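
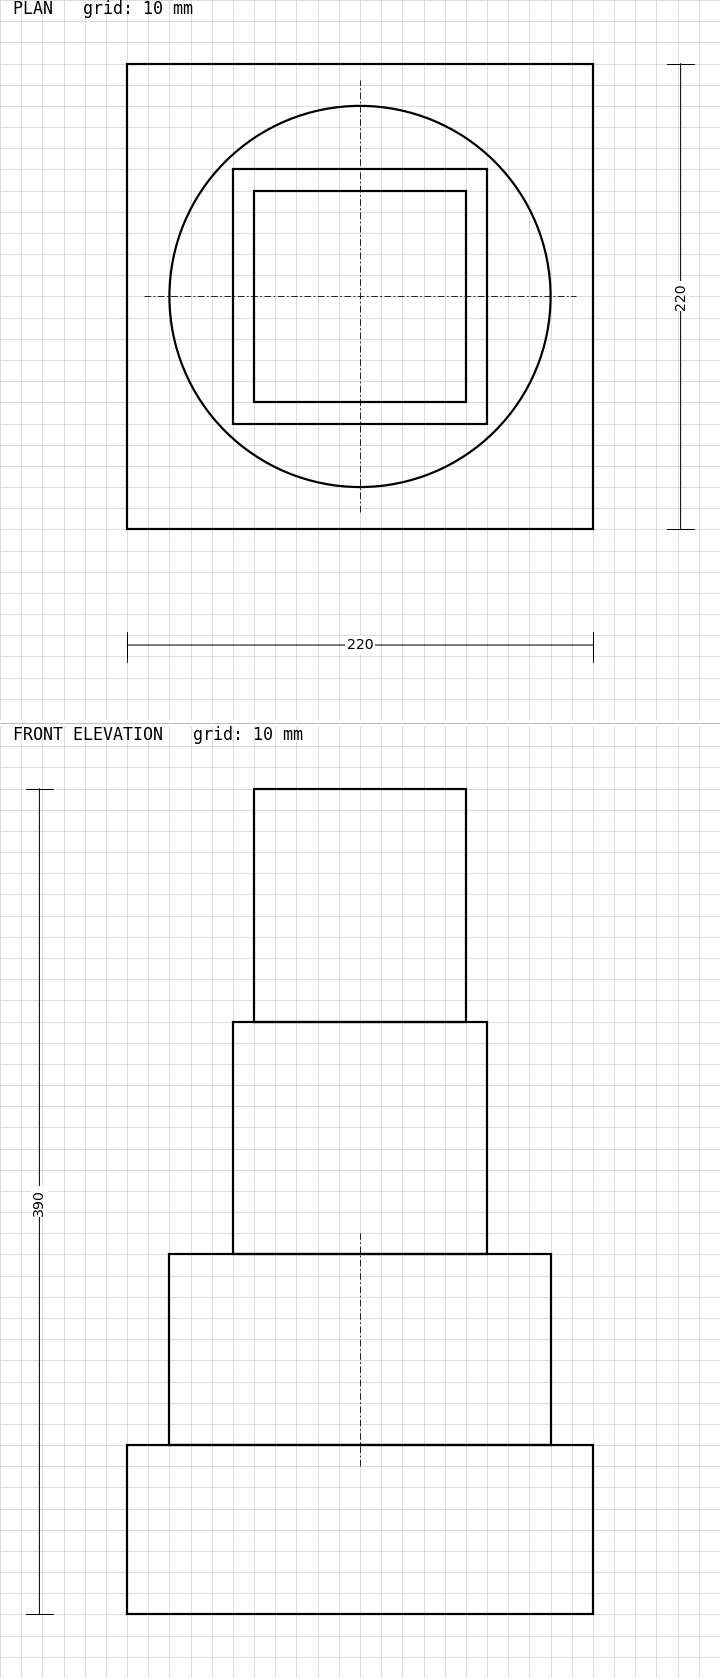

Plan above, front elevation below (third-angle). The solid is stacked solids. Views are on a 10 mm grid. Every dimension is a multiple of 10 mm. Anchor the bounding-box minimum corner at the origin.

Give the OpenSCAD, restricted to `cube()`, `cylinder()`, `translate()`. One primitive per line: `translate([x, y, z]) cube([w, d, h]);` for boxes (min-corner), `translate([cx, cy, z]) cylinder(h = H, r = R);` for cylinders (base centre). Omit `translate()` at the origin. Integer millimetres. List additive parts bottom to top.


cube([220, 220, 80]);
translate([110, 110, 80]) cylinder(h = 90, r = 90);
translate([50, 50, 170]) cube([120, 120, 110]);
translate([60, 60, 280]) cube([100, 100, 110]);


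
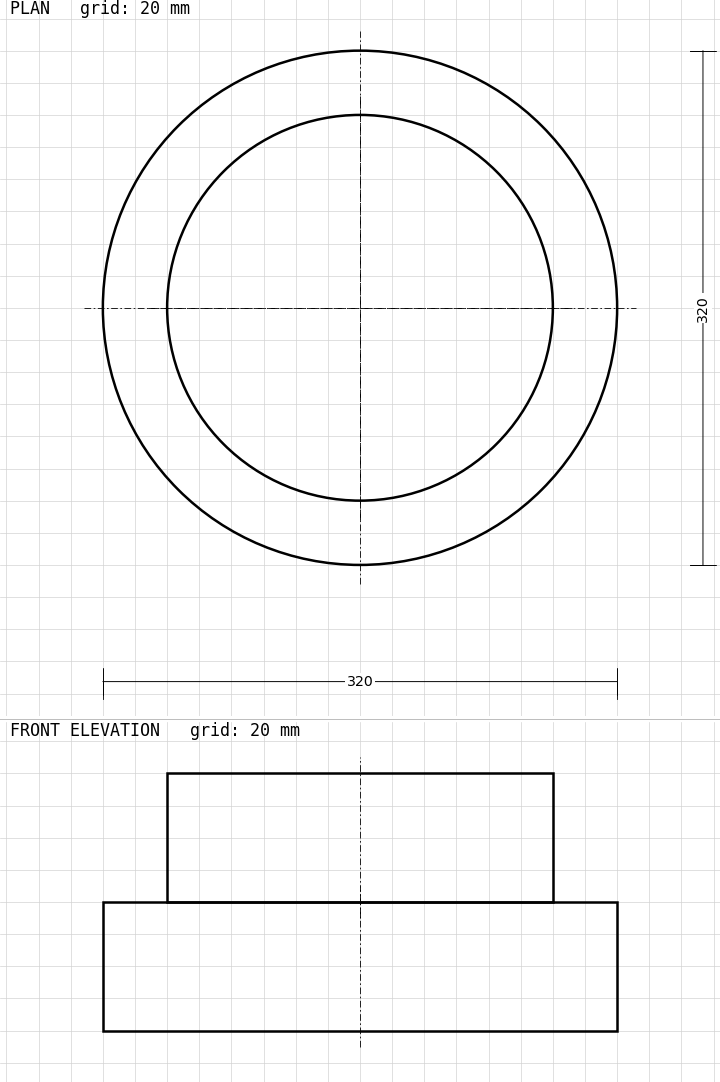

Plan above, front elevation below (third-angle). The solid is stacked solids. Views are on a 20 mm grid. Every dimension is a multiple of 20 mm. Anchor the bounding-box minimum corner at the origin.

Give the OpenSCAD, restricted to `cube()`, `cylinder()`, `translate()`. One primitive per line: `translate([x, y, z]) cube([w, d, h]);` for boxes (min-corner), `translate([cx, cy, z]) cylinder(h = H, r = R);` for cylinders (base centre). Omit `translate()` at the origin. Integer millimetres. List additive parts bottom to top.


translate([160, 160, 0]) cylinder(h = 80, r = 160);
translate([160, 160, 80]) cylinder(h = 80, r = 120);


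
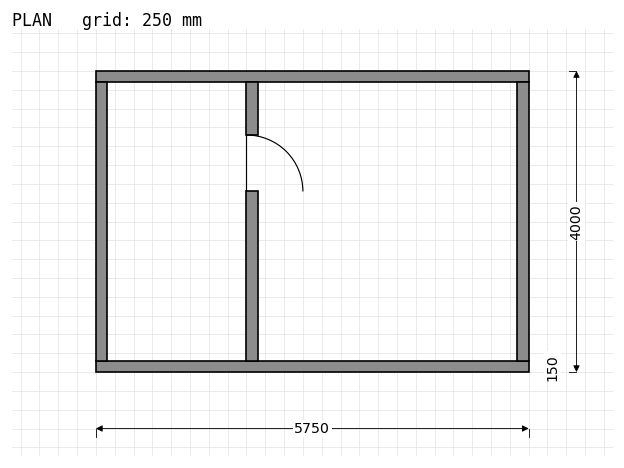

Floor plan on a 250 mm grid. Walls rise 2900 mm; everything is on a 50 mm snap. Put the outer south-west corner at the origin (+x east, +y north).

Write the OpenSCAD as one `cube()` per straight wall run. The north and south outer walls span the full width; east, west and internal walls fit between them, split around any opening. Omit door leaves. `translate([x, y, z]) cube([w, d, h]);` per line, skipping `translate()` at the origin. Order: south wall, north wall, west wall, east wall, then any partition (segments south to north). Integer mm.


cube([5750, 150, 2900]);
translate([0, 3850, 0]) cube([5750, 150, 2900]);
translate([0, 150, 0]) cube([150, 3700, 2900]);
translate([5600, 150, 0]) cube([150, 3700, 2900]);
translate([2000, 150, 0]) cube([150, 2250, 2900]);
translate([2000, 3150, 0]) cube([150, 700, 2900]);


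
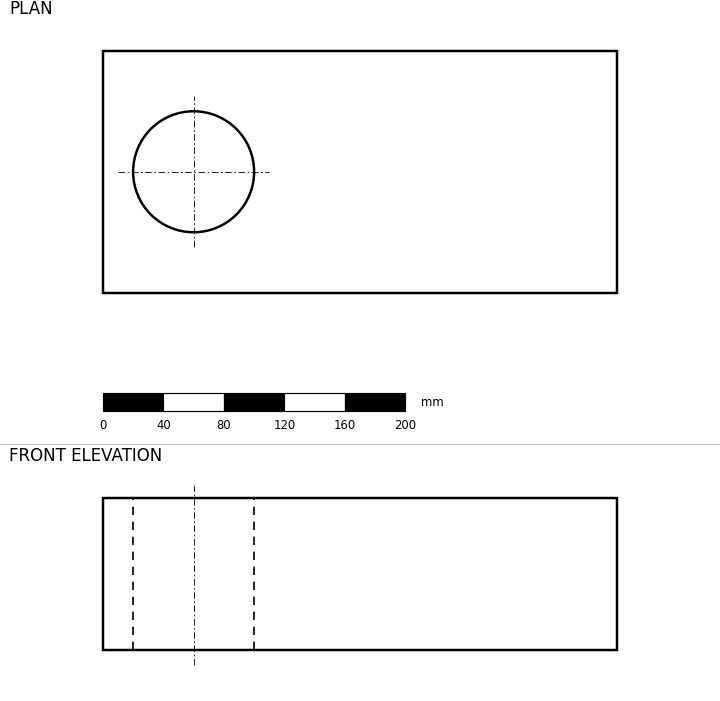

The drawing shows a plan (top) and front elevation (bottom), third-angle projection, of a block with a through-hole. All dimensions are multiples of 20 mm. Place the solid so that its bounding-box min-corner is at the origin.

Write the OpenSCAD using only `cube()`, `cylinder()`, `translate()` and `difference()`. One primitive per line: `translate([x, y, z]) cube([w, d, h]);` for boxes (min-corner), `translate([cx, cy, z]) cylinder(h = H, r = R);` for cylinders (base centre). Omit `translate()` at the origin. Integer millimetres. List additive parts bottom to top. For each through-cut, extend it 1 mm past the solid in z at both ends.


difference() {
  cube([340, 160, 100]);
  translate([60, 80, -1]) cylinder(h = 102, r = 40);
}


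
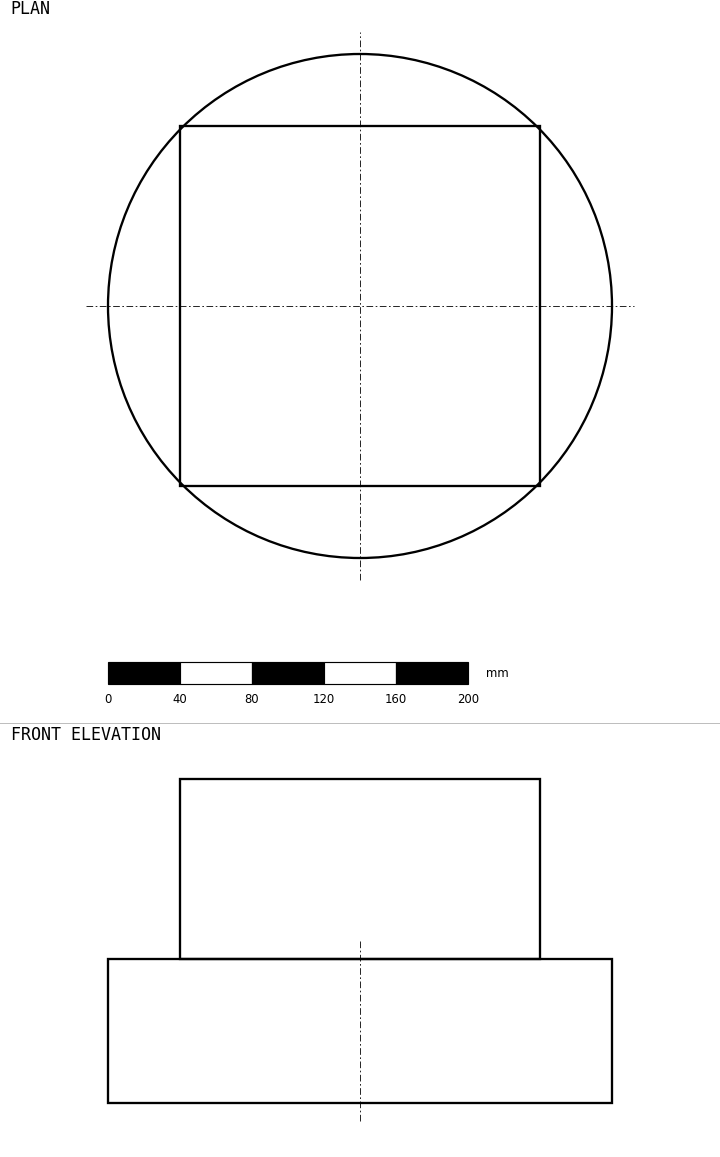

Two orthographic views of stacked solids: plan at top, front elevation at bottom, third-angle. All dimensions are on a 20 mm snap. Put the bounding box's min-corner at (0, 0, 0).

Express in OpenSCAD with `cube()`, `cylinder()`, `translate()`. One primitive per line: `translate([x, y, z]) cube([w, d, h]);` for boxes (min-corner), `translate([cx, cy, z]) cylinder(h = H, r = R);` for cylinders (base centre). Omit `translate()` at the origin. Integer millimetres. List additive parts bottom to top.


translate([140, 140, 0]) cylinder(h = 80, r = 140);
translate([40, 40, 80]) cube([200, 200, 100]);


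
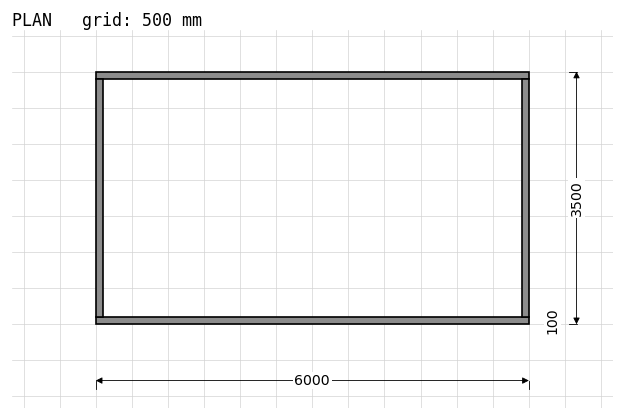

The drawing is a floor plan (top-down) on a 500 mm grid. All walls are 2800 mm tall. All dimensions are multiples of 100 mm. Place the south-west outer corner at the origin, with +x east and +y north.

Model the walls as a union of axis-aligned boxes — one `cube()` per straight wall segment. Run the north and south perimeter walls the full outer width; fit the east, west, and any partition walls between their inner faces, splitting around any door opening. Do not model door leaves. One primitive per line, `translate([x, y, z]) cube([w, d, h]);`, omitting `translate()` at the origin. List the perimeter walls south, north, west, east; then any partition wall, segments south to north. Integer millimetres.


cube([6000, 100, 2800]);
translate([0, 3400, 0]) cube([6000, 100, 2800]);
translate([0, 100, 0]) cube([100, 3300, 2800]);
translate([5900, 100, 0]) cube([100, 3300, 2800]);


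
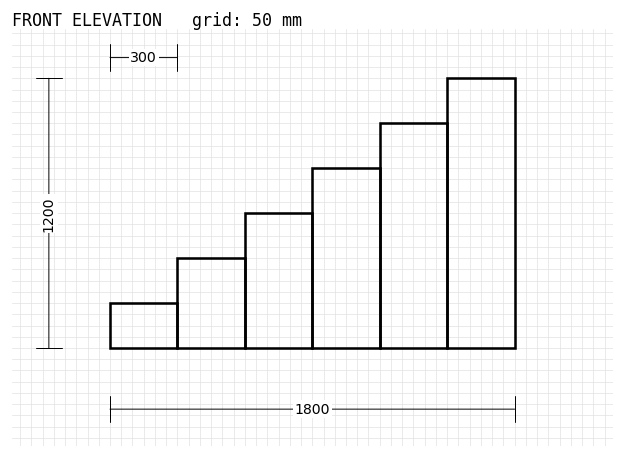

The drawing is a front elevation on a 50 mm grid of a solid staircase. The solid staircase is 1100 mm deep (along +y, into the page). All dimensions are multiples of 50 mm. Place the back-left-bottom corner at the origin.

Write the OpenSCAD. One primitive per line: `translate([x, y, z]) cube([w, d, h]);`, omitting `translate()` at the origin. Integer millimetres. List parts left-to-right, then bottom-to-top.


cube([300, 1100, 200]);
translate([300, 0, 0]) cube([300, 1100, 400]);
translate([600, 0, 0]) cube([300, 1100, 600]);
translate([900, 0, 0]) cube([300, 1100, 800]);
translate([1200, 0, 0]) cube([300, 1100, 1000]);
translate([1500, 0, 0]) cube([300, 1100, 1200]);


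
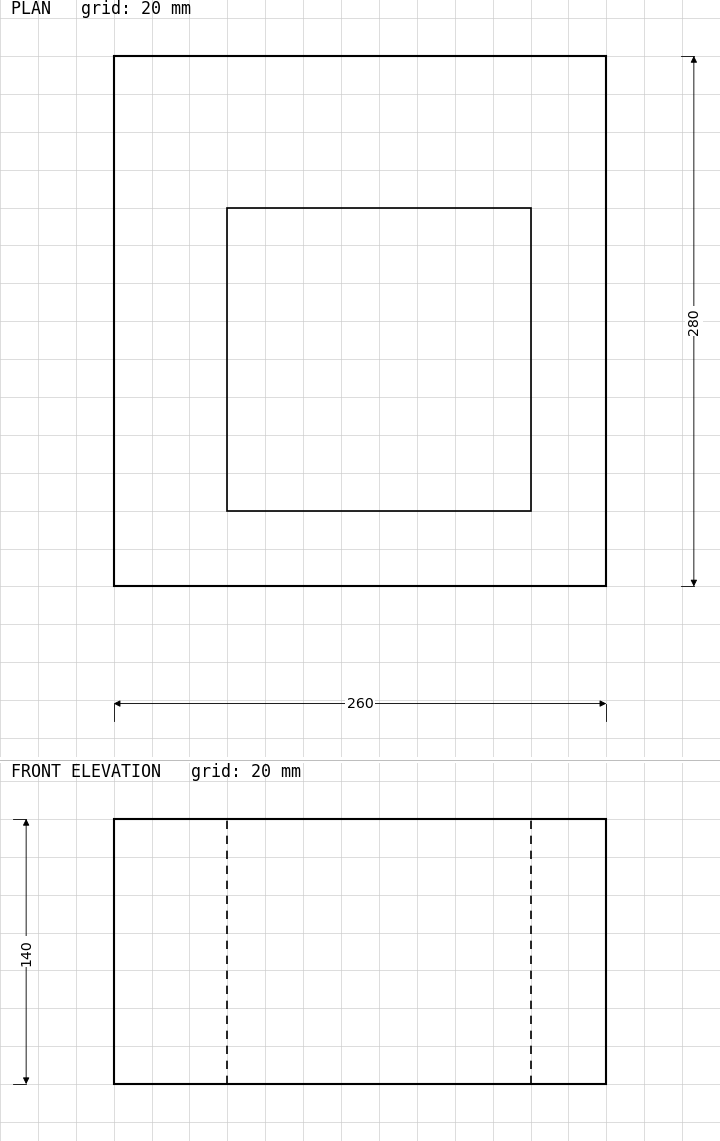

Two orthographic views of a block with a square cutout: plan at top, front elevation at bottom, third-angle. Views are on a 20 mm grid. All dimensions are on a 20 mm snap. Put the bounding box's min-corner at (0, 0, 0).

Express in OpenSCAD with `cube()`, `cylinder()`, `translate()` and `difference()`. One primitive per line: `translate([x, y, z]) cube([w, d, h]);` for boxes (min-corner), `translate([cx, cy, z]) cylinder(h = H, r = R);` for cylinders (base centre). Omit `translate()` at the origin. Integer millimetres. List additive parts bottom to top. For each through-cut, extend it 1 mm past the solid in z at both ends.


difference() {
  cube([260, 280, 140]);
  translate([60, 40, -1]) cube([160, 160, 142]);
}


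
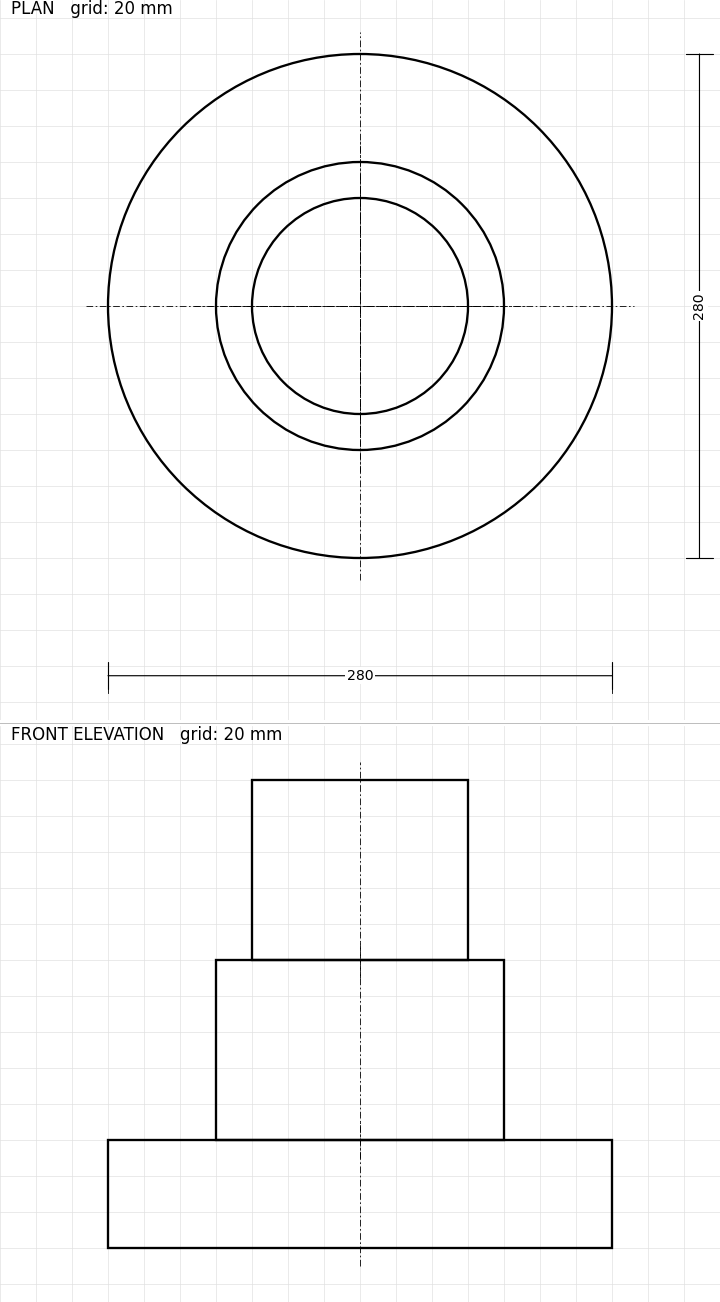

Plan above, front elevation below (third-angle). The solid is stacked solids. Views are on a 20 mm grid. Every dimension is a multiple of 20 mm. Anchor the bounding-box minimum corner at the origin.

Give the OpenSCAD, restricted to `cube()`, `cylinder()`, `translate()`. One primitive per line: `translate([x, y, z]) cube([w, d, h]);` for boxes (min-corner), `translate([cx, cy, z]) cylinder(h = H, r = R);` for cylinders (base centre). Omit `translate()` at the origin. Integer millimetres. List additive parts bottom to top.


translate([140, 140, 0]) cylinder(h = 60, r = 140);
translate([140, 140, 60]) cylinder(h = 100, r = 80);
translate([140, 140, 160]) cylinder(h = 100, r = 60);


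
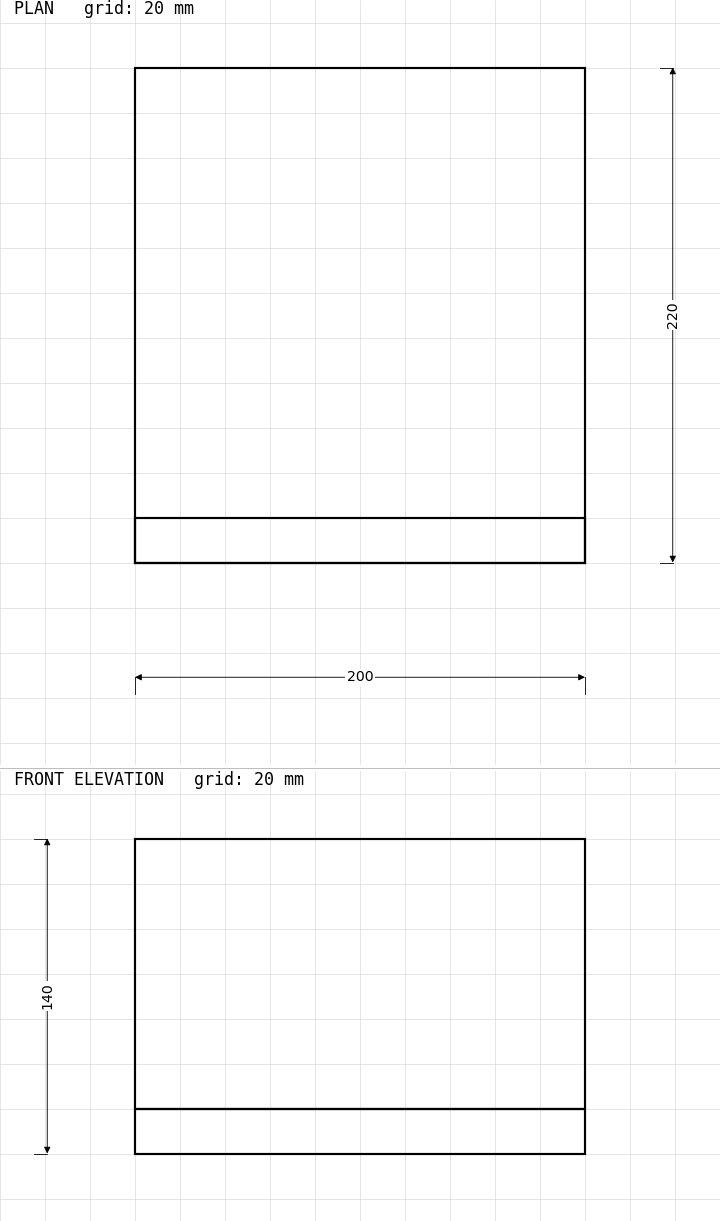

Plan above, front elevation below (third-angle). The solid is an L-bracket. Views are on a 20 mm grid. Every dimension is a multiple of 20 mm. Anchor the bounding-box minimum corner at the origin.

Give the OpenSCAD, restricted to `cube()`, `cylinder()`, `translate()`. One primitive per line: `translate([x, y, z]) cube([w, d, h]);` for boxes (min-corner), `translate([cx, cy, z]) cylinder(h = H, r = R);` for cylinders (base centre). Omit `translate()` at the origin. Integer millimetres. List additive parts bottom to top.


cube([200, 220, 20]);
translate([0, 0, 20]) cube([200, 20, 120]);


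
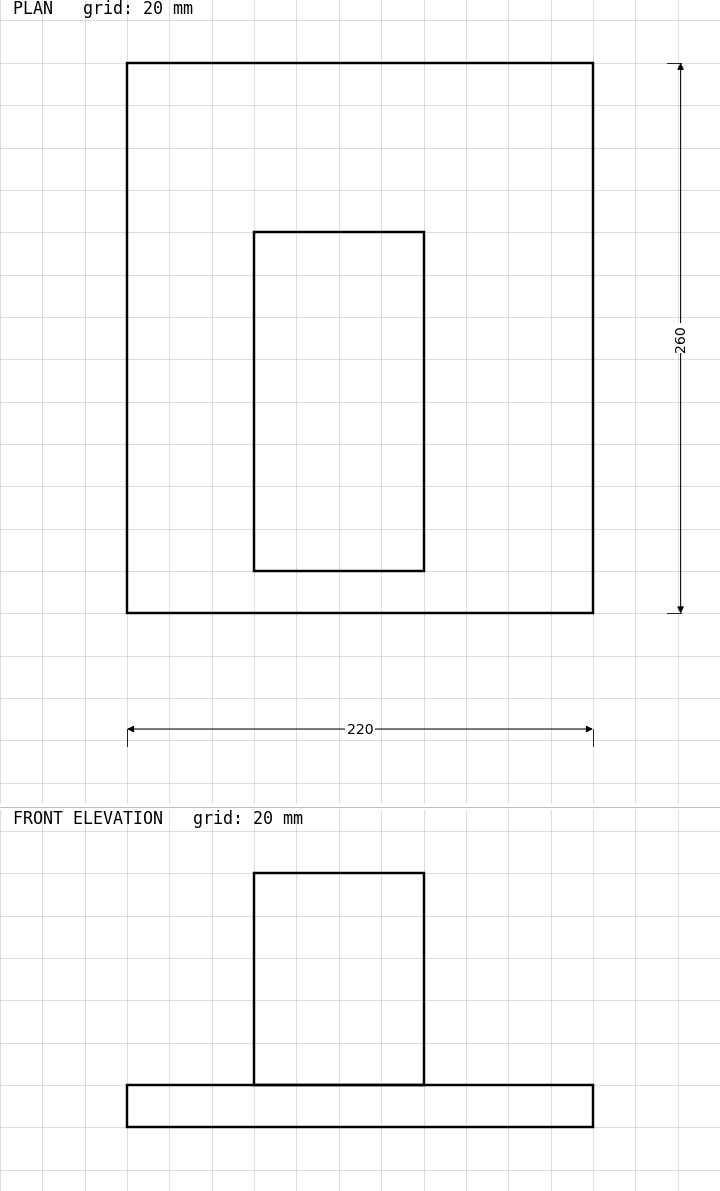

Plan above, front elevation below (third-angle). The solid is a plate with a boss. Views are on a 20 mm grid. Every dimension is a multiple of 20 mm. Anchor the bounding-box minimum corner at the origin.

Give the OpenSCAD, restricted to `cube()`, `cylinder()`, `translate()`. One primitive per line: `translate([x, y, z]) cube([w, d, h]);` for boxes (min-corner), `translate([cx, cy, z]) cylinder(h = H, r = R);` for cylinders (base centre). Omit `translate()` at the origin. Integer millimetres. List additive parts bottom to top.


cube([220, 260, 20]);
translate([60, 20, 20]) cube([80, 160, 100]);


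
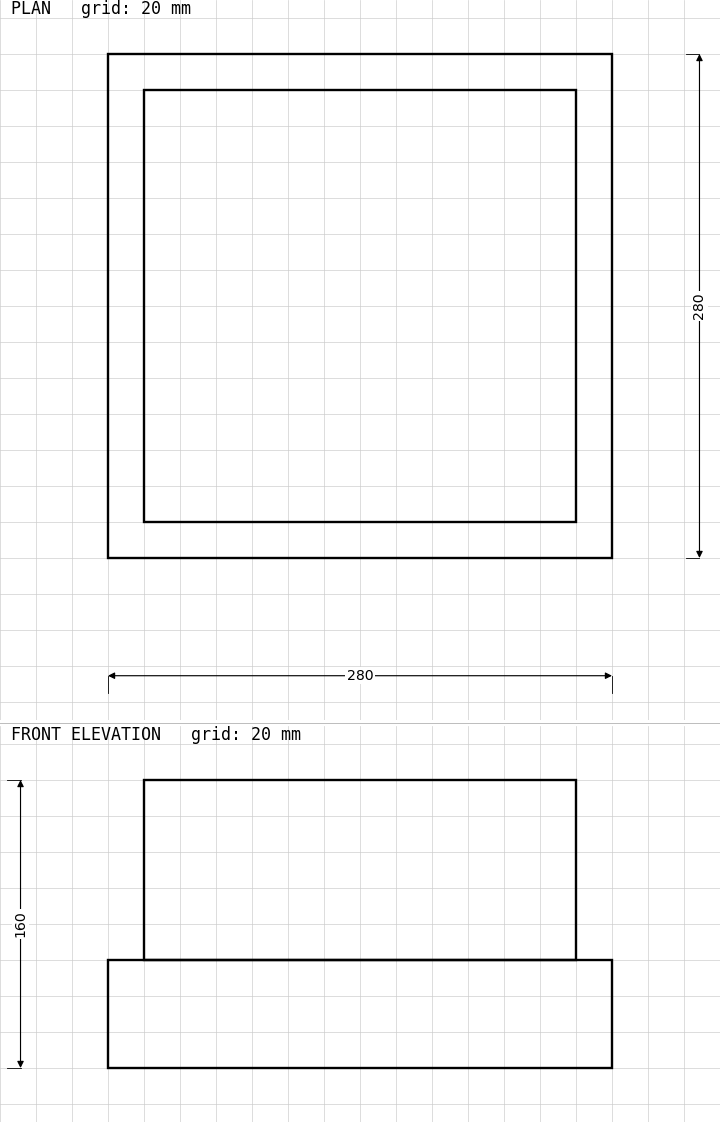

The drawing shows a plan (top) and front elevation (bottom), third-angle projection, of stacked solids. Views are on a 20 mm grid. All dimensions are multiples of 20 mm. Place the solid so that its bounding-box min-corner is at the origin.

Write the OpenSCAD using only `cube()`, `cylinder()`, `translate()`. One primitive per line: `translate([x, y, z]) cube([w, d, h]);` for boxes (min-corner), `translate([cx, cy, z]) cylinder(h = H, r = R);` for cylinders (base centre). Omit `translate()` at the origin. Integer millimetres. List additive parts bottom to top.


cube([280, 280, 60]);
translate([20, 20, 60]) cube([240, 240, 100]);


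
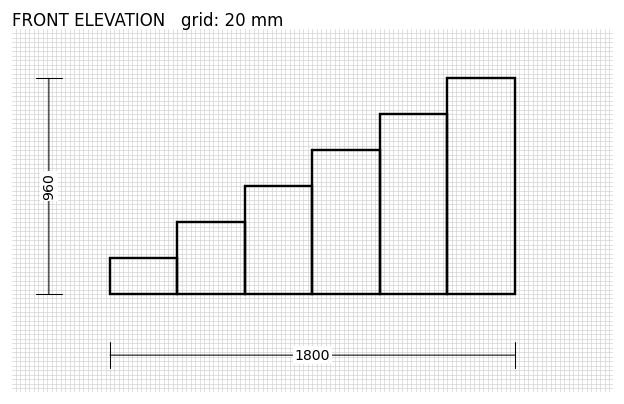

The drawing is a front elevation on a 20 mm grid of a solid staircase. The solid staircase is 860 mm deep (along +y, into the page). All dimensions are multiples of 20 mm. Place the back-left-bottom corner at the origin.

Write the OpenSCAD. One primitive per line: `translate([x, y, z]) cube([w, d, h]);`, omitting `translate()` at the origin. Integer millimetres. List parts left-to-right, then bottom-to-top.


cube([300, 860, 160]);
translate([300, 0, 0]) cube([300, 860, 320]);
translate([600, 0, 0]) cube([300, 860, 480]);
translate([900, 0, 0]) cube([300, 860, 640]);
translate([1200, 0, 0]) cube([300, 860, 800]);
translate([1500, 0, 0]) cube([300, 860, 960]);


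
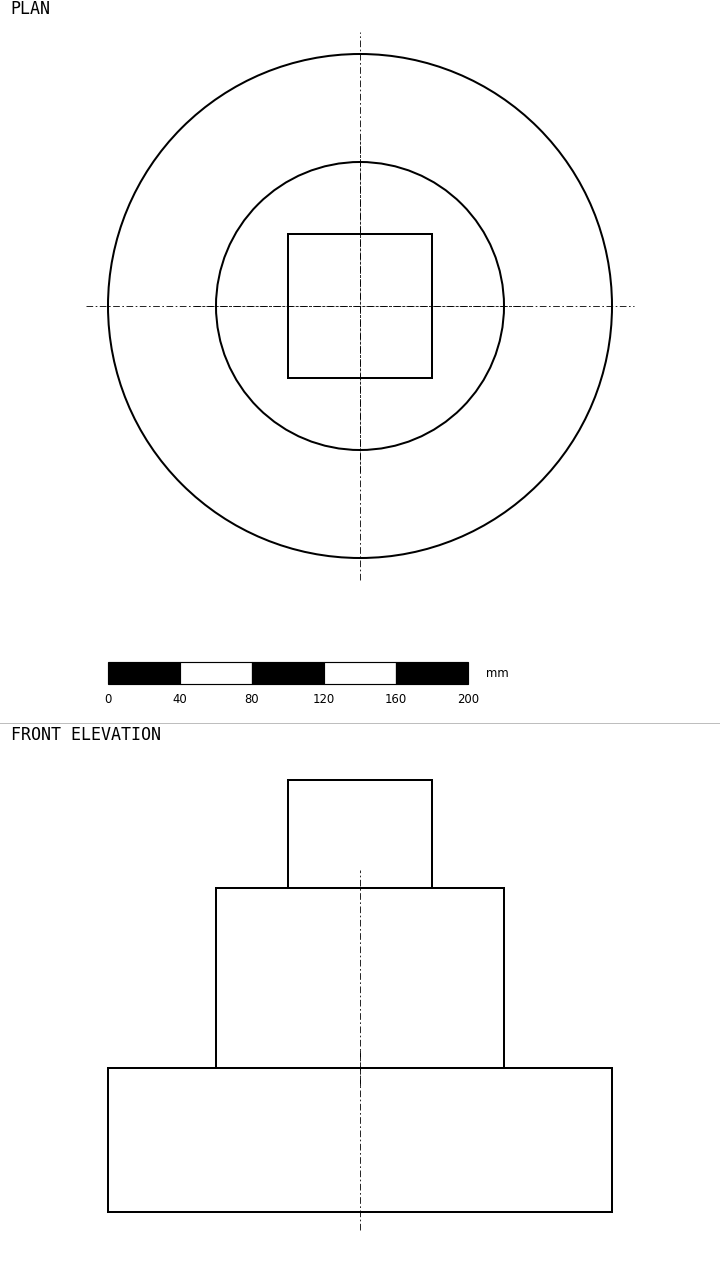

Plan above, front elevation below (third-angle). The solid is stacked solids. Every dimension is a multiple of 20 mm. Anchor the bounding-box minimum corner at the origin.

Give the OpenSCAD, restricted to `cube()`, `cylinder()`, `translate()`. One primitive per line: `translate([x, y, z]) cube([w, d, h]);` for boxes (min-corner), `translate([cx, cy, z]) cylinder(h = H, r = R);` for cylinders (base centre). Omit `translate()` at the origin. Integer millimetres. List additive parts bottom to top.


translate([140, 140, 0]) cylinder(h = 80, r = 140);
translate([140, 140, 80]) cylinder(h = 100, r = 80);
translate([100, 100, 180]) cube([80, 80, 60]);


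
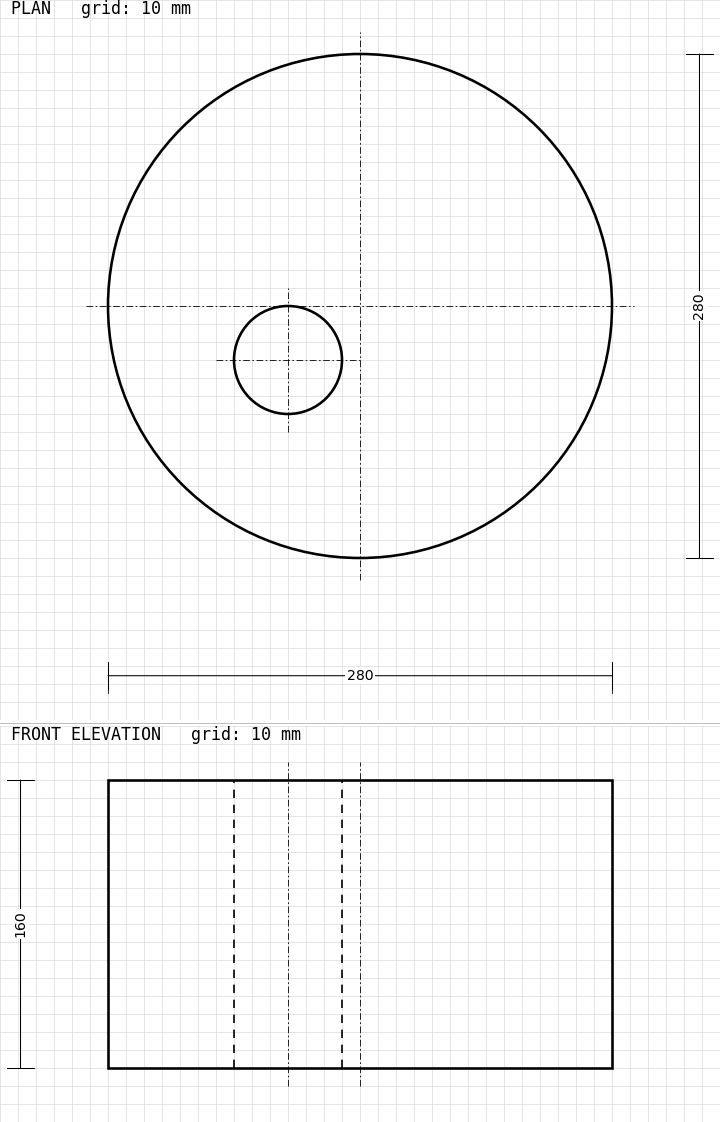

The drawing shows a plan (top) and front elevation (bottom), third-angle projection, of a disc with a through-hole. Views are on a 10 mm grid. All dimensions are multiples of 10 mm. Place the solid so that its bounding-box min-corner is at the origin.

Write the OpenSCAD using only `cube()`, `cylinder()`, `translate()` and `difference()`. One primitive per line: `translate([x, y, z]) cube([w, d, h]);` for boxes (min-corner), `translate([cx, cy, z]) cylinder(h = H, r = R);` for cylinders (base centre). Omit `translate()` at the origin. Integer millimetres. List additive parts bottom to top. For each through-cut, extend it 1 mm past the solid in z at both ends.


difference() {
  translate([140, 140, 0]) cylinder(h = 160, r = 140);
  translate([100, 110, -1]) cylinder(h = 162, r = 30);
}


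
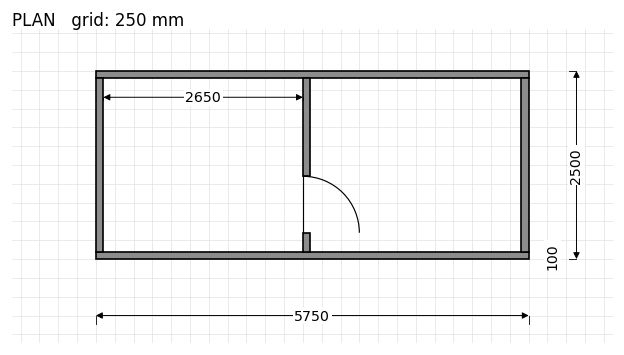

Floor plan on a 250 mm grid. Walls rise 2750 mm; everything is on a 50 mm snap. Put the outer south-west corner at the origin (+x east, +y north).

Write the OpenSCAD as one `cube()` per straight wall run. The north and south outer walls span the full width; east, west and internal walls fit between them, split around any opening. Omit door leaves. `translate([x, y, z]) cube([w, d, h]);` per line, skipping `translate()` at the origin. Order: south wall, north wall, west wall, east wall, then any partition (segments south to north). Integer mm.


cube([5750, 100, 2750]);
translate([0, 2400, 0]) cube([5750, 100, 2750]);
translate([0, 100, 0]) cube([100, 2300, 2750]);
translate([5650, 100, 0]) cube([100, 2300, 2750]);
translate([2750, 100, 0]) cube([100, 250, 2750]);
translate([2750, 1100, 0]) cube([100, 1300, 2750]);


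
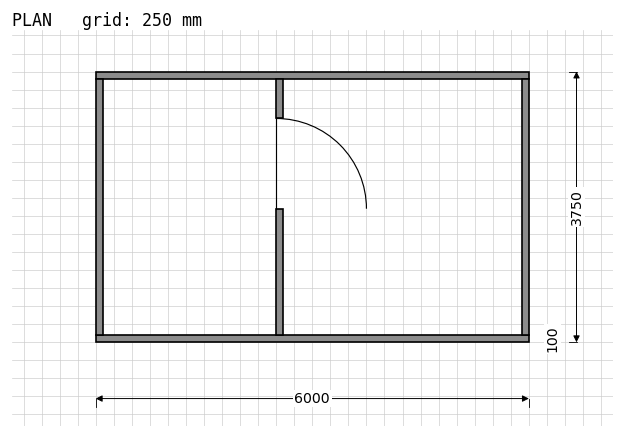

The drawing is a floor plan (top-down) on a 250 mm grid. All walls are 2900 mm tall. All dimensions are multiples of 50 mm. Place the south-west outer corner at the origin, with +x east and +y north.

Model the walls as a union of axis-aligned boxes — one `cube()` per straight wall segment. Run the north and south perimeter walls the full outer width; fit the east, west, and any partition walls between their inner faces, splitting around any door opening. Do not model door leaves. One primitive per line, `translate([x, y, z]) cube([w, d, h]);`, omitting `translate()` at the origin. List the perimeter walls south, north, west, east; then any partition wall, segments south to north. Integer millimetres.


cube([6000, 100, 2900]);
translate([0, 3650, 0]) cube([6000, 100, 2900]);
translate([0, 100, 0]) cube([100, 3550, 2900]);
translate([5900, 100, 0]) cube([100, 3550, 2900]);
translate([2500, 100, 0]) cube([100, 1750, 2900]);
translate([2500, 3100, 0]) cube([100, 550, 2900]);


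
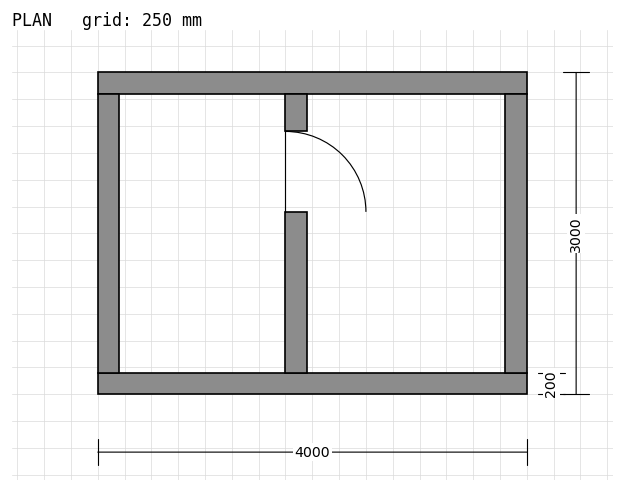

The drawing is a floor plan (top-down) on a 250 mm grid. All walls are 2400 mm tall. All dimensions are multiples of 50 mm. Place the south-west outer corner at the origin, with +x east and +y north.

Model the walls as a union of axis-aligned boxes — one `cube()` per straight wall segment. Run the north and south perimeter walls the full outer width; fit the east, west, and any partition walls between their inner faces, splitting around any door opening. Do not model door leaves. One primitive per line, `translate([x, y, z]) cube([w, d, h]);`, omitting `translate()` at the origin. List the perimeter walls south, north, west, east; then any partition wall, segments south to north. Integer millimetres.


cube([4000, 200, 2400]);
translate([0, 2800, 0]) cube([4000, 200, 2400]);
translate([0, 200, 0]) cube([200, 2600, 2400]);
translate([3800, 200, 0]) cube([200, 2600, 2400]);
translate([1750, 200, 0]) cube([200, 1500, 2400]);
translate([1750, 2450, 0]) cube([200, 350, 2400]);


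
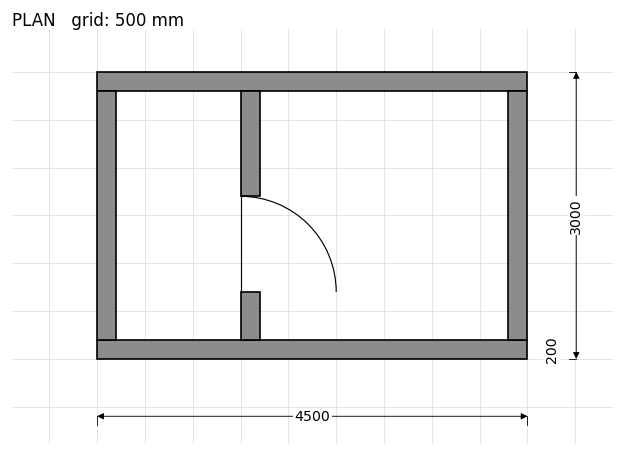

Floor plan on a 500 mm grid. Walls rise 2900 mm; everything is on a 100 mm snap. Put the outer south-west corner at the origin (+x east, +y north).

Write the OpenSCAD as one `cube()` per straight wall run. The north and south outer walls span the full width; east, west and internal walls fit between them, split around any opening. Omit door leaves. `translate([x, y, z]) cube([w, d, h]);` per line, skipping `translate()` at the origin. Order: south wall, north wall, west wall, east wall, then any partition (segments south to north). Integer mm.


cube([4500, 200, 2900]);
translate([0, 2800, 0]) cube([4500, 200, 2900]);
translate([0, 200, 0]) cube([200, 2600, 2900]);
translate([4300, 200, 0]) cube([200, 2600, 2900]);
translate([1500, 200, 0]) cube([200, 500, 2900]);
translate([1500, 1700, 0]) cube([200, 1100, 2900]);


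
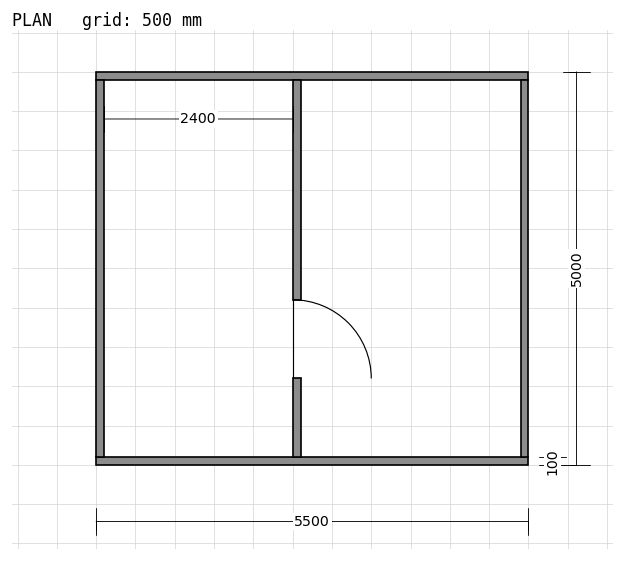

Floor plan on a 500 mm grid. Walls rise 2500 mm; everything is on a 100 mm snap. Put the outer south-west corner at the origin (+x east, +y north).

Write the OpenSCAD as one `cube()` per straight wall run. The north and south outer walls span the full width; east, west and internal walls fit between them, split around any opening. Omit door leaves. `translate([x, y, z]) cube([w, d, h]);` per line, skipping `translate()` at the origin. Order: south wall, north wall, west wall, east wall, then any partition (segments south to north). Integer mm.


cube([5500, 100, 2500]);
translate([0, 4900, 0]) cube([5500, 100, 2500]);
translate([0, 100, 0]) cube([100, 4800, 2500]);
translate([5400, 100, 0]) cube([100, 4800, 2500]);
translate([2500, 100, 0]) cube([100, 1000, 2500]);
translate([2500, 2100, 0]) cube([100, 2800, 2500]);


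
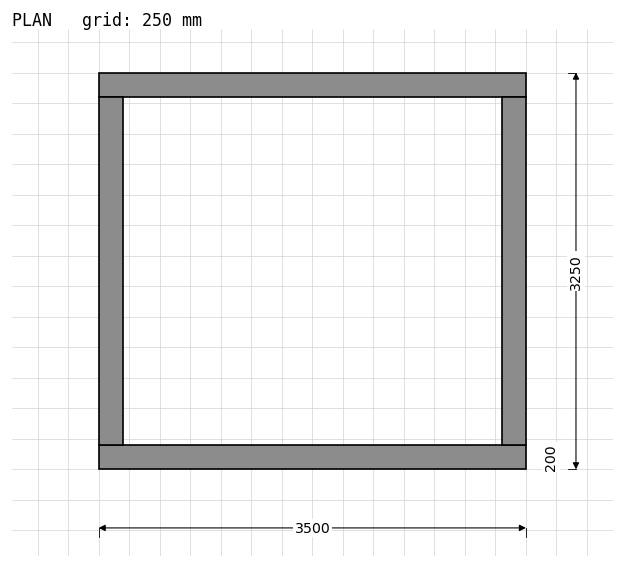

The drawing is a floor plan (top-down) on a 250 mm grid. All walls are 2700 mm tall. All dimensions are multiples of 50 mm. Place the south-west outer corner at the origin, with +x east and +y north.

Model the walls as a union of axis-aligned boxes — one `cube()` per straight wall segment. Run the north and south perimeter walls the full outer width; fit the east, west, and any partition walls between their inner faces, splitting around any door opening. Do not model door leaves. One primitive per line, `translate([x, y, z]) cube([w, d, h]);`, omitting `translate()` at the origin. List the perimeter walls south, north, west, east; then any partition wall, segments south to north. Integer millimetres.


cube([3500, 200, 2700]);
translate([0, 3050, 0]) cube([3500, 200, 2700]);
translate([0, 200, 0]) cube([200, 2850, 2700]);
translate([3300, 200, 0]) cube([200, 2850, 2700]);


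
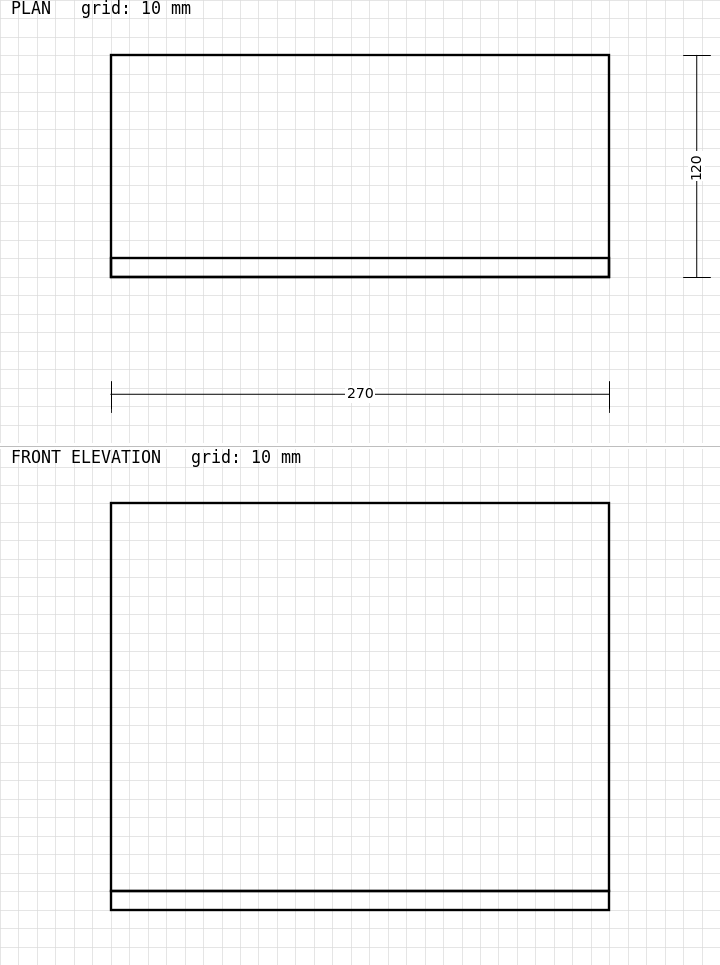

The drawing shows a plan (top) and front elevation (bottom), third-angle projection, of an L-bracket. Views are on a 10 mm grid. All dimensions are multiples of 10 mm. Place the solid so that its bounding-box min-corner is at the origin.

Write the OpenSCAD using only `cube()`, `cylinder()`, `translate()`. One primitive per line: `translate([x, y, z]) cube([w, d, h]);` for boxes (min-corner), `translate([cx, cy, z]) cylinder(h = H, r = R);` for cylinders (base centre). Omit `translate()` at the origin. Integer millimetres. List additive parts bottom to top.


cube([270, 120, 10]);
translate([0, 0, 10]) cube([270, 10, 210]);


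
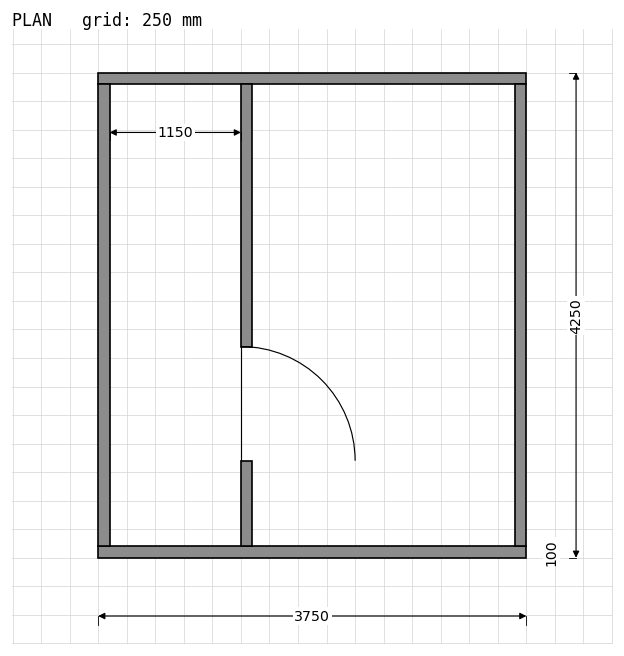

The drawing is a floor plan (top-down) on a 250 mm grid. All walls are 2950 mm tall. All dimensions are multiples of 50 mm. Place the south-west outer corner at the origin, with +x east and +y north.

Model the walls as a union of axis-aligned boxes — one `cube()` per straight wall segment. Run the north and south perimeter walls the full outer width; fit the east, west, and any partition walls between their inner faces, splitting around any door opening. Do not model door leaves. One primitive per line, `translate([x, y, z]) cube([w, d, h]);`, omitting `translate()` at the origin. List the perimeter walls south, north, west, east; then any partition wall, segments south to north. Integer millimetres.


cube([3750, 100, 2950]);
translate([0, 4150, 0]) cube([3750, 100, 2950]);
translate([0, 100, 0]) cube([100, 4050, 2950]);
translate([3650, 100, 0]) cube([100, 4050, 2950]);
translate([1250, 100, 0]) cube([100, 750, 2950]);
translate([1250, 1850, 0]) cube([100, 2300, 2950]);


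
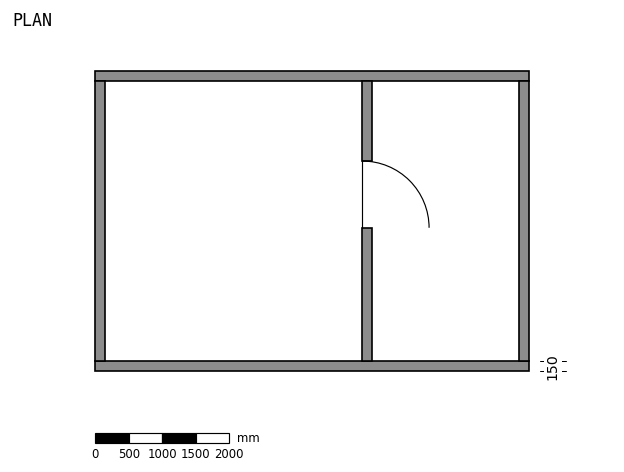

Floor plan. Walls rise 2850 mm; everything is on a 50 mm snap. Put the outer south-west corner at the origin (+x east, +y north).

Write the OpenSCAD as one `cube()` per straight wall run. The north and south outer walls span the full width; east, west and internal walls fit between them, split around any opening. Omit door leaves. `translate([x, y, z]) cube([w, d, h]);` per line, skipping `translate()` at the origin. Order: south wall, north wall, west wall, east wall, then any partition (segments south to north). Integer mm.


cube([6500, 150, 2850]);
translate([0, 4350, 0]) cube([6500, 150, 2850]);
translate([0, 150, 0]) cube([150, 4200, 2850]);
translate([6350, 150, 0]) cube([150, 4200, 2850]);
translate([4000, 150, 0]) cube([150, 2000, 2850]);
translate([4000, 3150, 0]) cube([150, 1200, 2850]);


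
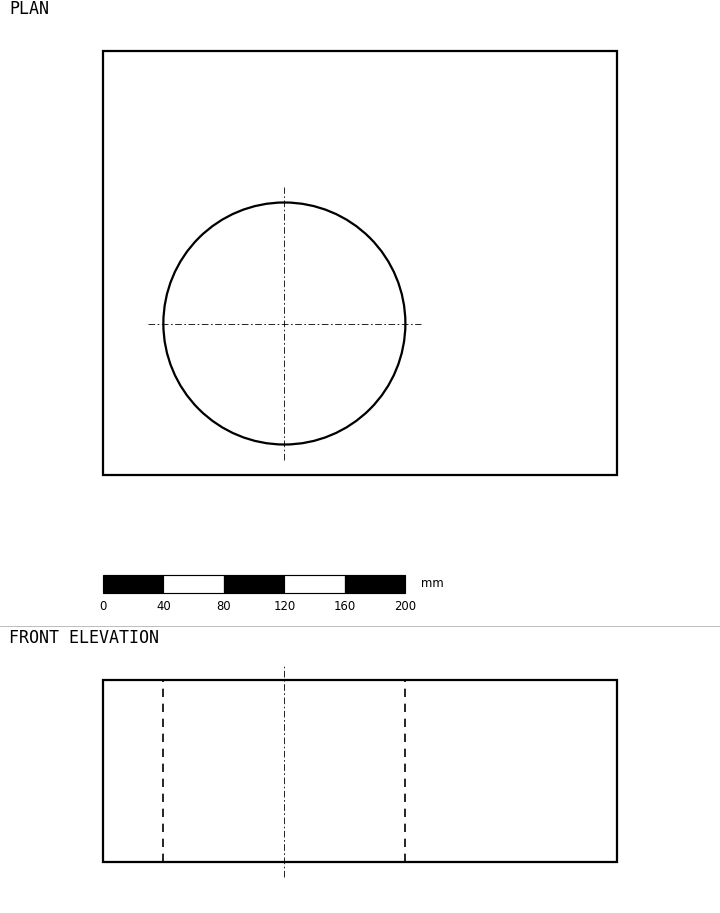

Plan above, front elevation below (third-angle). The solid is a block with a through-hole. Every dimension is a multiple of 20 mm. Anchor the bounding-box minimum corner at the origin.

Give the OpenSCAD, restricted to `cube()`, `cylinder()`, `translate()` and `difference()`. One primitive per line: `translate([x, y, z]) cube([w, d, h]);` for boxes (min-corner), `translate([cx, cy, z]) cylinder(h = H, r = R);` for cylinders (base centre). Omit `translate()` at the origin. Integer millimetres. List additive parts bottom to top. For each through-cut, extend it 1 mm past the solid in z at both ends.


difference() {
  cube([340, 280, 120]);
  translate([120, 100, -1]) cylinder(h = 122, r = 80);
}


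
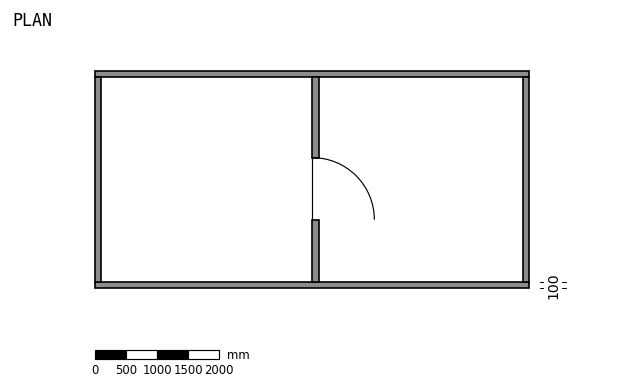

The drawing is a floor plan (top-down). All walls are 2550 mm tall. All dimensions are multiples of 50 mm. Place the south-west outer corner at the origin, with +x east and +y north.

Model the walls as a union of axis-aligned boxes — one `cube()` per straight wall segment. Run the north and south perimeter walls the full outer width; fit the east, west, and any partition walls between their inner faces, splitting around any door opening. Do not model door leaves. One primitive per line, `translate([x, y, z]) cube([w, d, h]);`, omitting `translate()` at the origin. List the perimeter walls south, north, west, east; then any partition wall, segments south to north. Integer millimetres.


cube([7000, 100, 2550]);
translate([0, 3400, 0]) cube([7000, 100, 2550]);
translate([0, 100, 0]) cube([100, 3300, 2550]);
translate([6900, 100, 0]) cube([100, 3300, 2550]);
translate([3500, 100, 0]) cube([100, 1000, 2550]);
translate([3500, 2100, 0]) cube([100, 1300, 2550]);


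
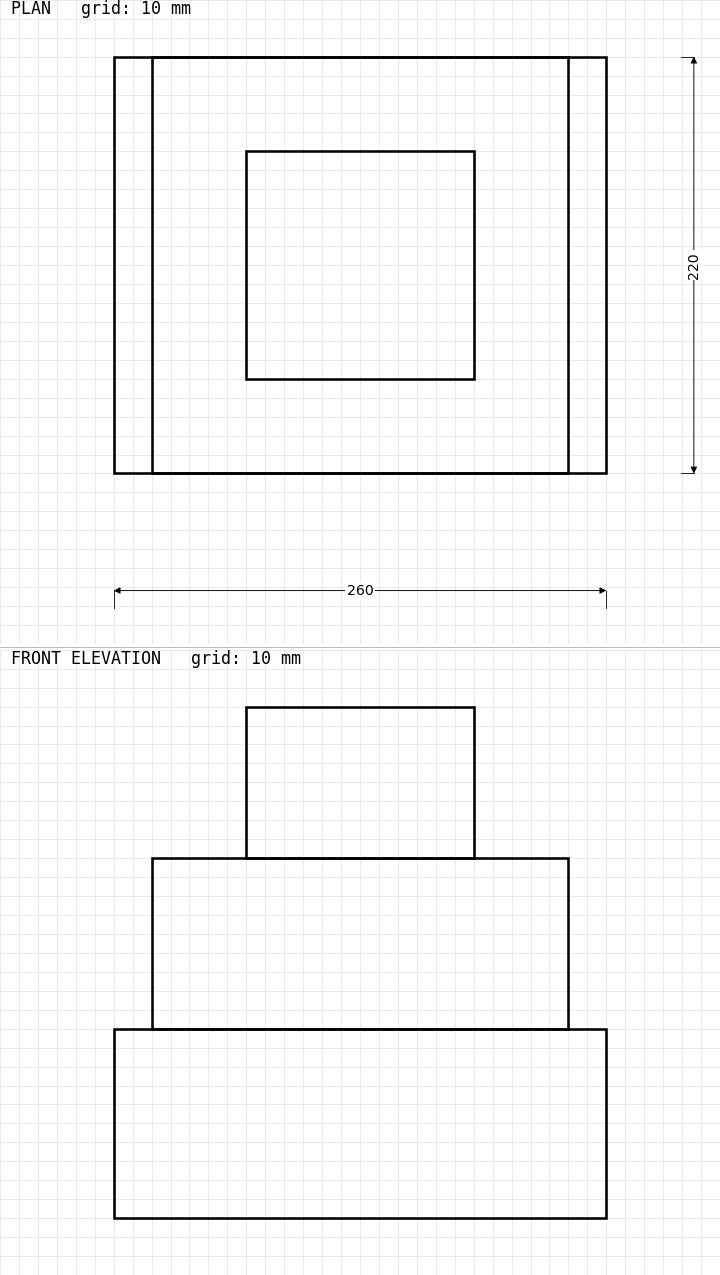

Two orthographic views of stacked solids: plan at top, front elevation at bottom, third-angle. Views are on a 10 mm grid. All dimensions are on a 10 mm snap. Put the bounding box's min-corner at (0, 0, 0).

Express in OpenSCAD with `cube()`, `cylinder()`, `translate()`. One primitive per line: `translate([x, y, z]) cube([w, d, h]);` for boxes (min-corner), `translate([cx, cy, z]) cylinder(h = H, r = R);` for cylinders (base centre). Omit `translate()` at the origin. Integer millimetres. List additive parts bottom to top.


cube([260, 220, 100]);
translate([20, 0, 100]) cube([220, 220, 90]);
translate([70, 50, 190]) cube([120, 120, 80]);


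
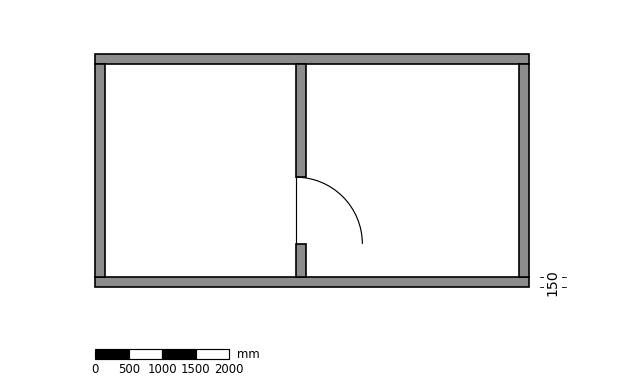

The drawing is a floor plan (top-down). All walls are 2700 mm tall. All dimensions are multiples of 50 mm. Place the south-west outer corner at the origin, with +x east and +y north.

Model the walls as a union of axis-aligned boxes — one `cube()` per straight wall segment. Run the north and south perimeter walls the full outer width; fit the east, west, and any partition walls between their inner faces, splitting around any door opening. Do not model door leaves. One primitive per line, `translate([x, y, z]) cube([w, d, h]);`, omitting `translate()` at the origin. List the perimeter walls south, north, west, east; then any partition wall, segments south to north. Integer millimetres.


cube([6500, 150, 2700]);
translate([0, 3350, 0]) cube([6500, 150, 2700]);
translate([0, 150, 0]) cube([150, 3200, 2700]);
translate([6350, 150, 0]) cube([150, 3200, 2700]);
translate([3000, 150, 0]) cube([150, 500, 2700]);
translate([3000, 1650, 0]) cube([150, 1700, 2700]);


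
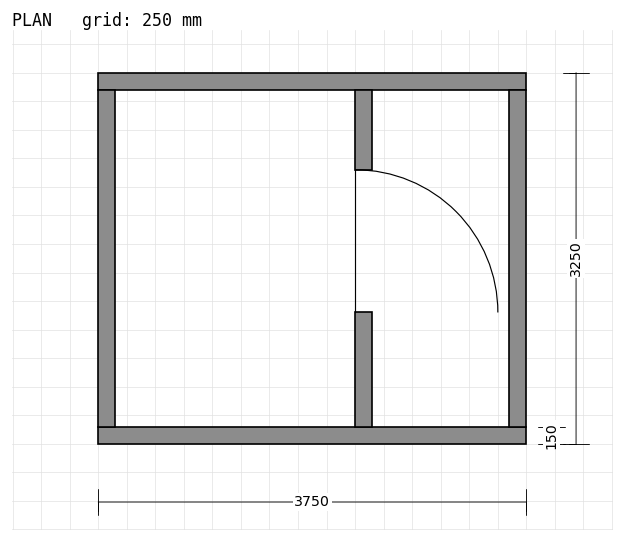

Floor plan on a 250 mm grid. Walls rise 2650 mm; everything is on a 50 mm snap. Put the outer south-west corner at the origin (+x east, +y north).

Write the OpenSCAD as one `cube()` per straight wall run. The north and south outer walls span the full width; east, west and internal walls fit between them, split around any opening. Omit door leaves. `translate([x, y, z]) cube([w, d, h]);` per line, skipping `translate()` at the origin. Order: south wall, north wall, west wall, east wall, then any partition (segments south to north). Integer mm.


cube([3750, 150, 2650]);
translate([0, 3100, 0]) cube([3750, 150, 2650]);
translate([0, 150, 0]) cube([150, 2950, 2650]);
translate([3600, 150, 0]) cube([150, 2950, 2650]);
translate([2250, 150, 0]) cube([150, 1000, 2650]);
translate([2250, 2400, 0]) cube([150, 700, 2650]);


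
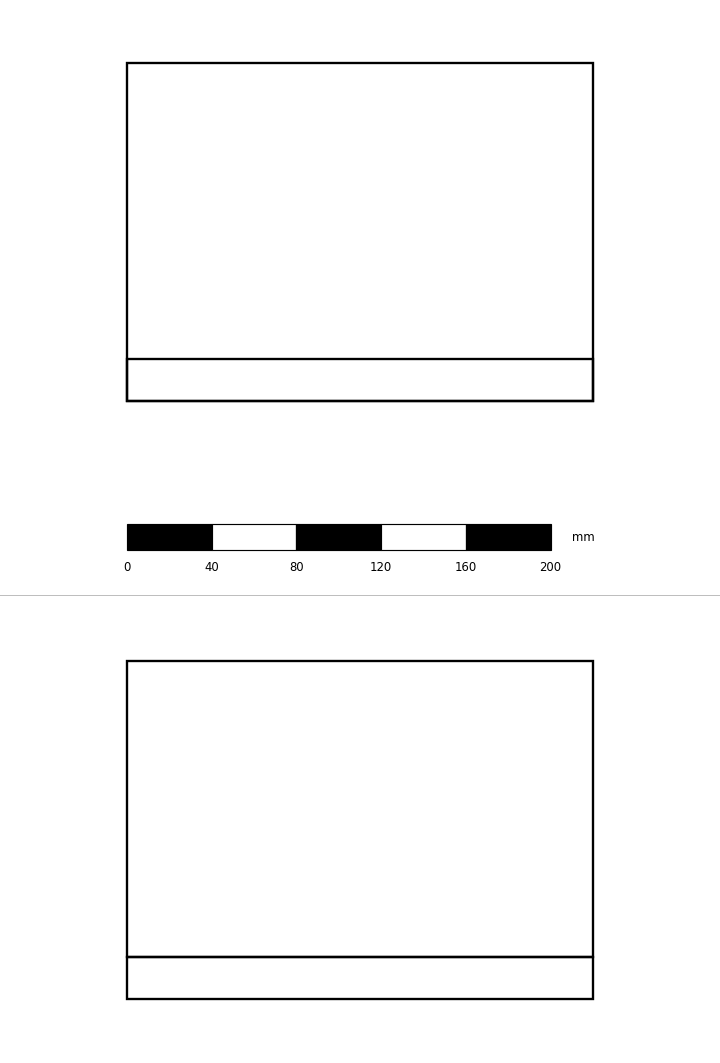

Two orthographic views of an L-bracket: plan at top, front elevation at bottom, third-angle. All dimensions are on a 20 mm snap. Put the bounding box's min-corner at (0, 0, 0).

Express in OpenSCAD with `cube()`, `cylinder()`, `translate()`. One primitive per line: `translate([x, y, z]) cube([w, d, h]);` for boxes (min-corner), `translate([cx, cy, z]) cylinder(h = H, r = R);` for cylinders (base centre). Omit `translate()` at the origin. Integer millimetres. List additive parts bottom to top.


cube([220, 160, 20]);
translate([0, 0, 20]) cube([220, 20, 140]);


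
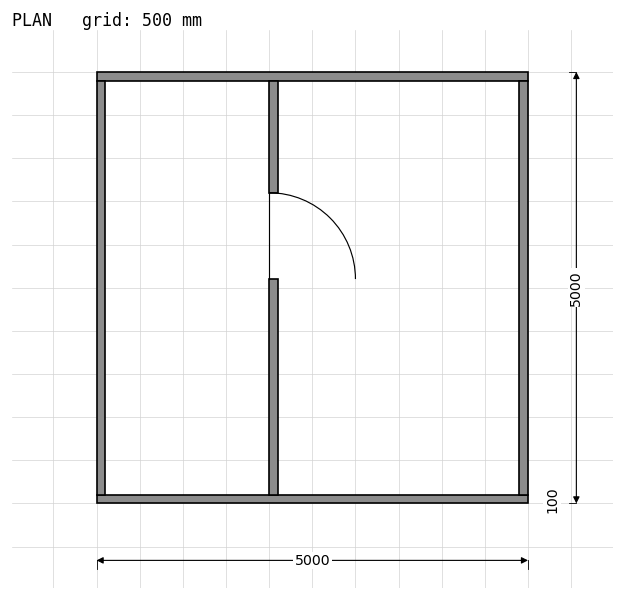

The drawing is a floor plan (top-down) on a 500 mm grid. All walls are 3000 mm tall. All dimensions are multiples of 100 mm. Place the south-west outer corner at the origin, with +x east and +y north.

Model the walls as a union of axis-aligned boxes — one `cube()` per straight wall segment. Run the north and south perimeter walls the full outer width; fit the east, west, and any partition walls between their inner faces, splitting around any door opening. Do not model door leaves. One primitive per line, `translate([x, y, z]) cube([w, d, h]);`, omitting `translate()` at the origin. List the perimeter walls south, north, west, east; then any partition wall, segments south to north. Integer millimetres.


cube([5000, 100, 3000]);
translate([0, 4900, 0]) cube([5000, 100, 3000]);
translate([0, 100, 0]) cube([100, 4800, 3000]);
translate([4900, 100, 0]) cube([100, 4800, 3000]);
translate([2000, 100, 0]) cube([100, 2500, 3000]);
translate([2000, 3600, 0]) cube([100, 1300, 3000]);


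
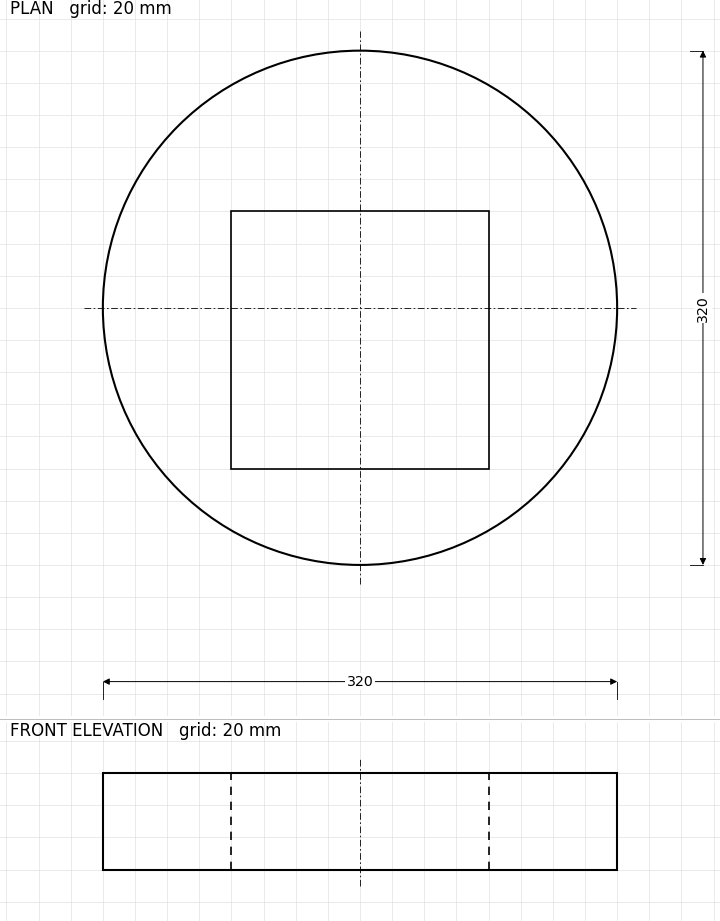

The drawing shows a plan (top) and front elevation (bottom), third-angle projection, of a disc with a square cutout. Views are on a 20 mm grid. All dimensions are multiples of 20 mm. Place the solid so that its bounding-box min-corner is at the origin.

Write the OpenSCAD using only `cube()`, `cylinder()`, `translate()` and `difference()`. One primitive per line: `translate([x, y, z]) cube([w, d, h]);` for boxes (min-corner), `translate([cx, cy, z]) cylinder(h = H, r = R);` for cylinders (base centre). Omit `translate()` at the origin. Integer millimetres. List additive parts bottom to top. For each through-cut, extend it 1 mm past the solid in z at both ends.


difference() {
  translate([160, 160, 0]) cylinder(h = 60, r = 160);
  translate([80, 60, -1]) cube([160, 160, 62]);
}


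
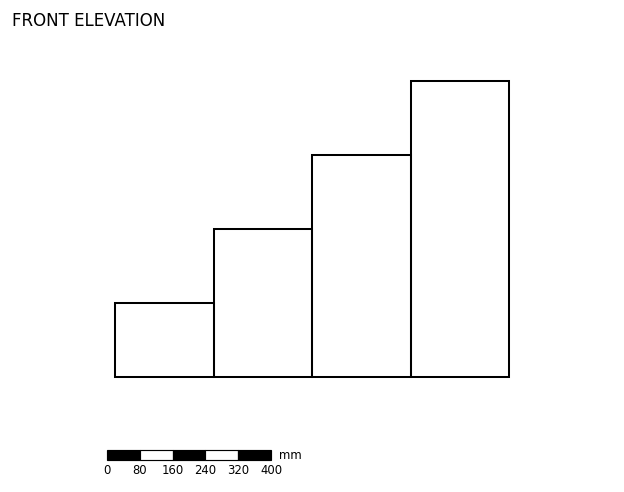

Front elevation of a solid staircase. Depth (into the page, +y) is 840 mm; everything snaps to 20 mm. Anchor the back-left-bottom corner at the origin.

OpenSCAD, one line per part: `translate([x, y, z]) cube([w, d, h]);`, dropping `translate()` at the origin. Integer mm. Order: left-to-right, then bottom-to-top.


cube([240, 840, 180]);
translate([240, 0, 0]) cube([240, 840, 360]);
translate([480, 0, 0]) cube([240, 840, 540]);
translate([720, 0, 0]) cube([240, 840, 720]);


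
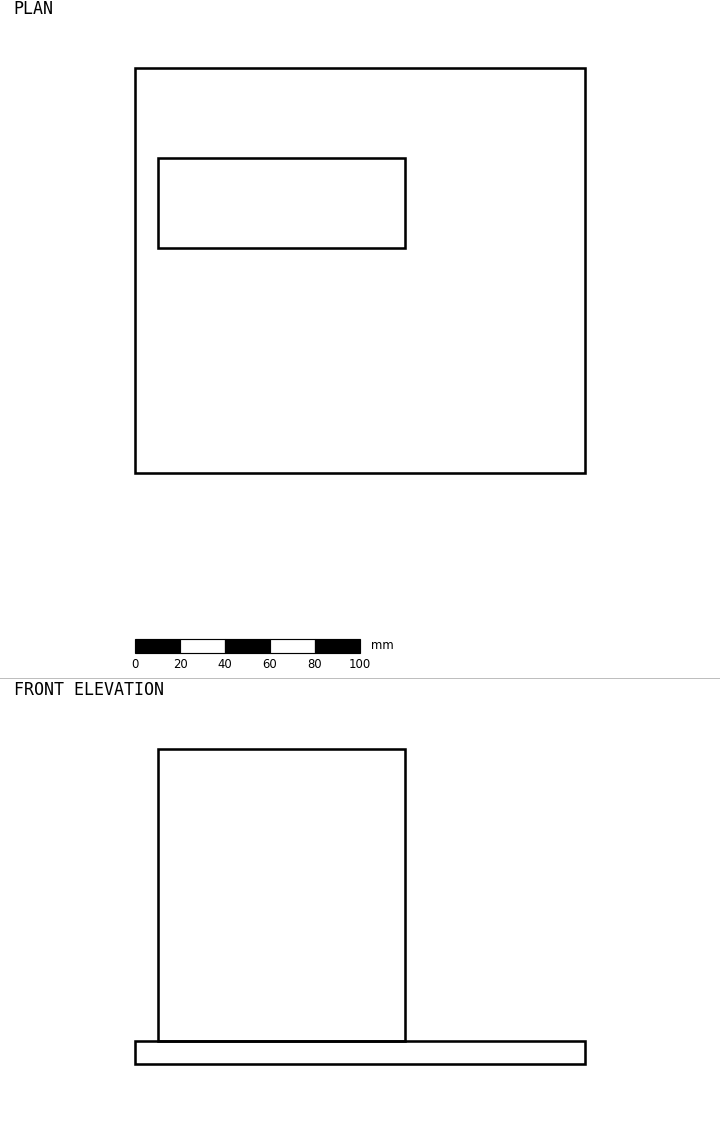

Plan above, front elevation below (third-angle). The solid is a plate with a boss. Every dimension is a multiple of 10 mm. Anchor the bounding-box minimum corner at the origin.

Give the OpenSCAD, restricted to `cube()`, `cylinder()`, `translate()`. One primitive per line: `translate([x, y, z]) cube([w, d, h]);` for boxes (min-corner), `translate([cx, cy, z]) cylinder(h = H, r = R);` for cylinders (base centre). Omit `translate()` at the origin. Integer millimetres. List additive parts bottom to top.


cube([200, 180, 10]);
translate([10, 100, 10]) cube([110, 40, 130]);


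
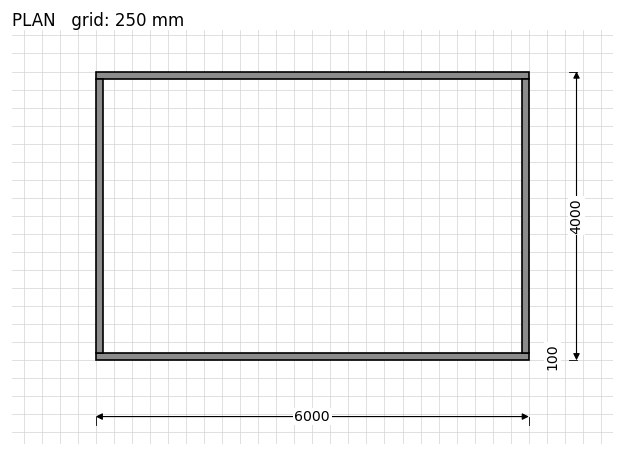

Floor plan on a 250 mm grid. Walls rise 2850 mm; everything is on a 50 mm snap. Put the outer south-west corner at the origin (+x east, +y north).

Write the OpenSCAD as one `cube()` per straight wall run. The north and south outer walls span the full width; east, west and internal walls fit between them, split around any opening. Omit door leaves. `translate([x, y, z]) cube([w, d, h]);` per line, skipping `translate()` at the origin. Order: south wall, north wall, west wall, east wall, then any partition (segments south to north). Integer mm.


cube([6000, 100, 2850]);
translate([0, 3900, 0]) cube([6000, 100, 2850]);
translate([0, 100, 0]) cube([100, 3800, 2850]);
translate([5900, 100, 0]) cube([100, 3800, 2850]);


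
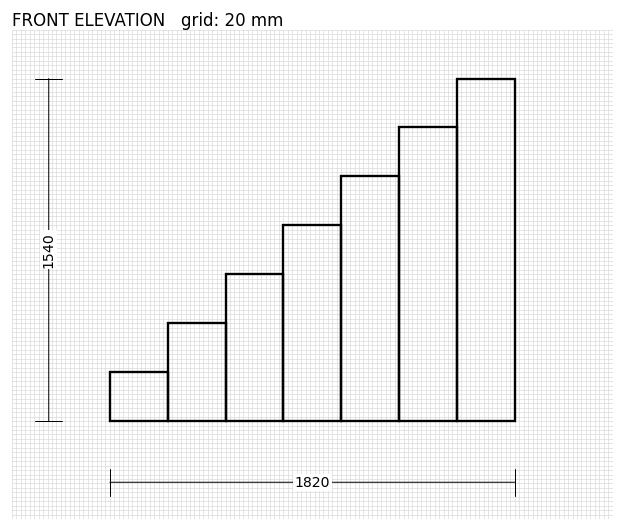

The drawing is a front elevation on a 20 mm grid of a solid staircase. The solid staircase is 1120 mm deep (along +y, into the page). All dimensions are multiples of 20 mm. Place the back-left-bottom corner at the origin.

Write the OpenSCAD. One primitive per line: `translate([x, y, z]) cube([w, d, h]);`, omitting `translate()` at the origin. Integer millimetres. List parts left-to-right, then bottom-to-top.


cube([260, 1120, 220]);
translate([260, 0, 0]) cube([260, 1120, 440]);
translate([520, 0, 0]) cube([260, 1120, 660]);
translate([780, 0, 0]) cube([260, 1120, 880]);
translate([1040, 0, 0]) cube([260, 1120, 1100]);
translate([1300, 0, 0]) cube([260, 1120, 1320]);
translate([1560, 0, 0]) cube([260, 1120, 1540]);


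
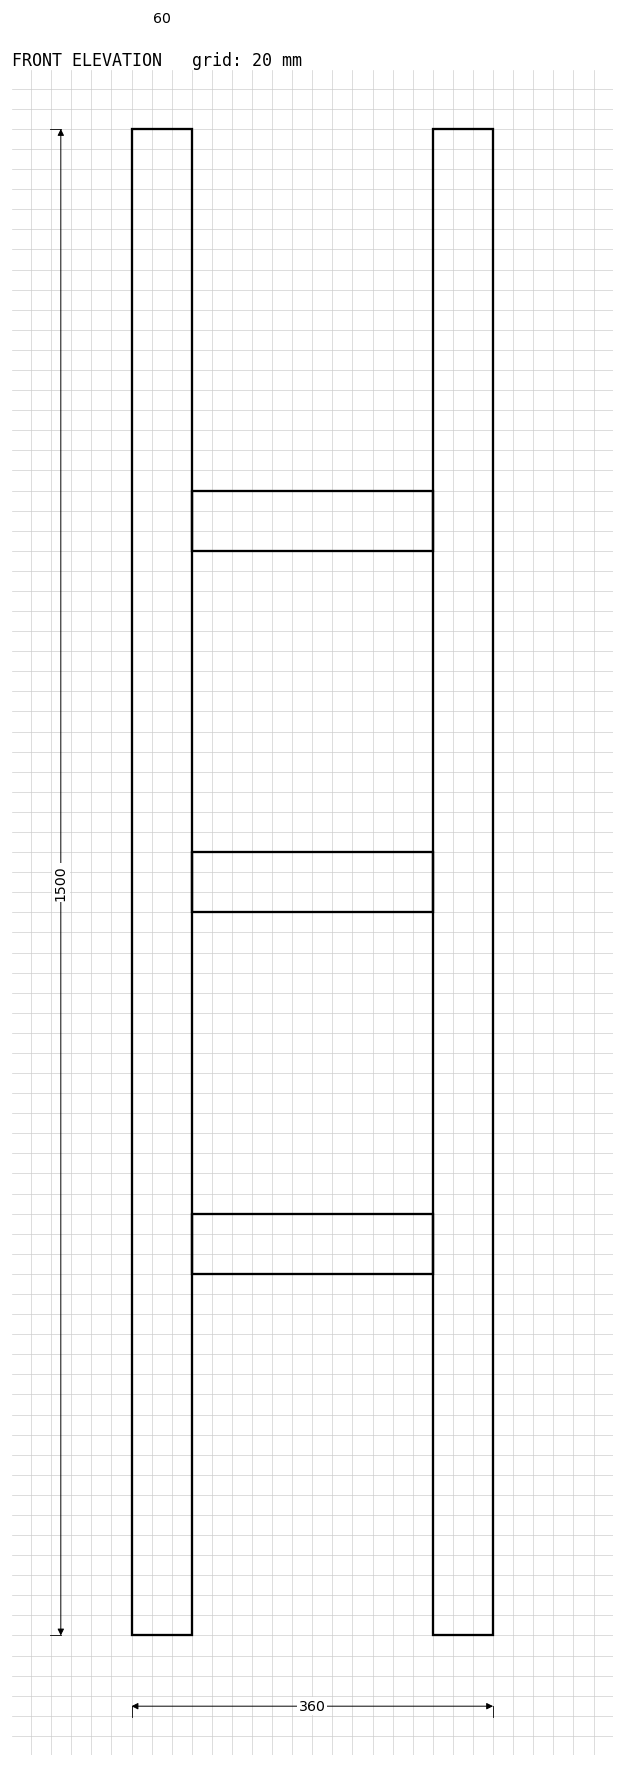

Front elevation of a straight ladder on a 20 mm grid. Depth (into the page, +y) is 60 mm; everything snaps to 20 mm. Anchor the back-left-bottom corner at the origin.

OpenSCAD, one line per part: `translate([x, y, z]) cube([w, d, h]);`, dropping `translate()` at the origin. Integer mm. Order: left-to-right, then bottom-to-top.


cube([60, 60, 1500]);
translate([60, 0, 360]) cube([240, 60, 60]);
translate([60, 0, 720]) cube([240, 60, 60]);
translate([60, 0, 1080]) cube([240, 60, 60]);
translate([300, 0, 0]) cube([60, 60, 1500]);


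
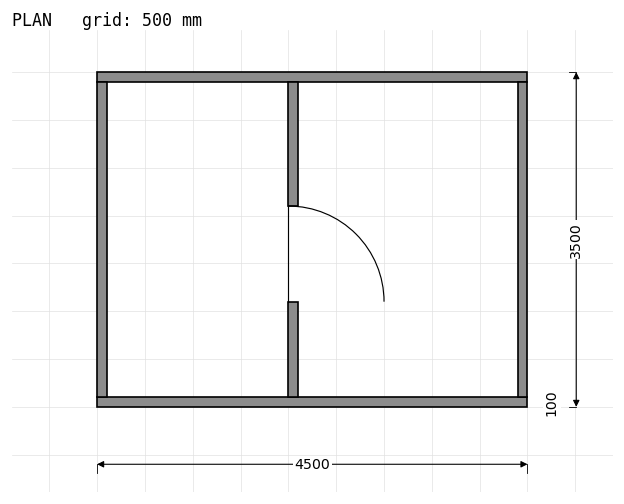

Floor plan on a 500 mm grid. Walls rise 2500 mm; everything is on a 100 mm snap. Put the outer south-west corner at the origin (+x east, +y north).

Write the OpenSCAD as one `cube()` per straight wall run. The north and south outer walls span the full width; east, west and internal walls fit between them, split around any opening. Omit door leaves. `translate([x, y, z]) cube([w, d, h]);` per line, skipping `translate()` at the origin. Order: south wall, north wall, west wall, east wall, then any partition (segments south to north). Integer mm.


cube([4500, 100, 2500]);
translate([0, 3400, 0]) cube([4500, 100, 2500]);
translate([0, 100, 0]) cube([100, 3300, 2500]);
translate([4400, 100, 0]) cube([100, 3300, 2500]);
translate([2000, 100, 0]) cube([100, 1000, 2500]);
translate([2000, 2100, 0]) cube([100, 1300, 2500]);
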